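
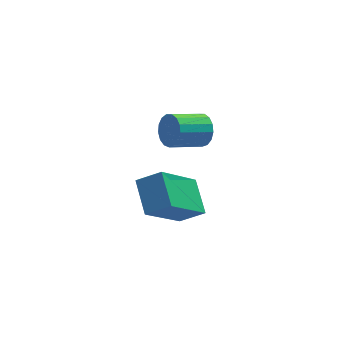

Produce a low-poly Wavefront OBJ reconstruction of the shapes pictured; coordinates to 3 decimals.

v 1.222 -2.854 0.399
v 1.097 -1.864 0.929
v 2.278 -1.973 -0.997
v 2.154 -0.983 -0.467
v 1.906 -2.997 0.827
v 1.782 -2.007 1.357
v 2.963 -2.116 -0.569
v 2.838 -1.126 -0.039
v 3.356 1.098 0.027
v 3.62 0.877 0.468
v 2.629 0.542 0.895
v 2.364 0.762 0.453
v 3.568 1.129 0.544
v 2.577 0.793 0.971
v 3.467 1.373 0.501
v 2.476 1.038 0.928
v 3.34 1.555 0.35
v 2.349 1.219 0.777
v 3.217 1.631 0.124
v 2.226 1.296 0.551
v 3.126 1.586 -0.123
v 2.135 1.251 0.303
v 3.087 1.428 -0.337
v 2.096 1.093 0.09
v 3.11 1.195 -0.467
v 2.119 0.86 -0.04
v 3.189 0.94 -0.484
v 2.198 0.605 -0.057
v 3.306 0.72 -0.384
v 2.315 0.385 0.042
v 3.435 0.587 -0.19
v 2.444 0.252 0.237
v 3.545 0.571 0.053
v 2.554 0.236 0.48
v 3.612 0.676 0.291
v 2.621 0.341 0.718
f 2 4 1
f 5 2 1
f 1 4 3
f 3 5 1
f 2 8 4
f 6 2 5
f 6 8 2
f 4 8 3
f 7 5 3
f 3 8 7
f 7 6 5
f 8 6 7
f 10 9 13
f 10 13 11
f 11 13 14
f 11 14 12
f 13 9 15
f 13 15 14
f 14 15 16
f 14 16 12
f 15 9 17
f 15 17 16
f 16 17 18
f 16 18 12
f 17 9 19
f 17 19 18
f 18 19 20
f 18 20 12
f 19 9 21
f 19 21 20
f 20 21 22
f 20 22 12
f 21 9 23
f 21 23 22
f 22 23 24
f 22 24 12
f 23 9 25
f 23 25 24
f 24 25 26
f 24 26 12
f 25 9 27
f 25 27 26
f 26 27 28
f 26 28 12
f 27 9 29
f 27 29 28
f 28 29 30
f 28 30 12
f 29 9 31
f 29 31 30
f 30 31 32
f 30 32 12
f 31 9 33
f 31 33 32
f 32 33 34
f 32 34 12
f 33 9 35
f 33 35 34
f 34 35 36
f 34 36 12
f 35 9 10
f 35 10 36
f 36 10 11
f 36 11 12



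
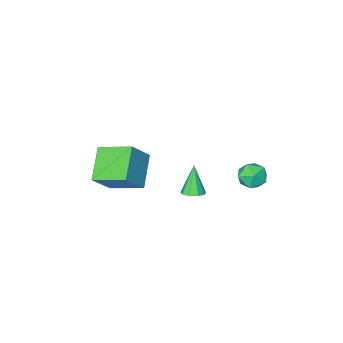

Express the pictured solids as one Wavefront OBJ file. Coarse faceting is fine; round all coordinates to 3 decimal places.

v -2.482 1.348 -2.975
v -1.886 1.118 -2.351
v -2.514 -0.018 -3.449
v -1.918 -0.248 -2.825
v -2.748 -0.019 -2.587
v -2.729 0.825 -2.294
v -1.671 0.275 -3.506
v -1.652 1.119 -3.213
v -1.385 0.454 -2.679
v -2.051 0.273 -2.111
v -2.349 0.827 -3.689
v -3.015 0.646 -3.121
v 2.087 -2.391 -1.365
v 3.249 -2.195 -0.017
v 3.229 -1.135 -2.532
v 4.391 -0.939 -1.184
v 3.129 -3.961 -2.036
v 4.291 -3.765 -0.688
v 4.271 -2.705 -3.203
v 5.433 -2.509 -1.855
v 0.755 -0.412 -3.583
v 1.227 -0.053 -3.317
v 0.325 -1.008 -2.017
v 0.849 0.18 -3.331
v 0.427 0.137 -3.464
v 0.158 -0.163 -3.652
v 0.169 -0.58 -3.808
v 0.453 -0.917 -3.858
v 0.879 -1.018 -3.78
v 1.247 -0.836 -3.61
v 1.384 -0.454 -3.427
f 1 12 6
f 1 6 2
f 1 2 8
f 1 8 11
f 1 11 12
f 2 6 10
f 6 12 5
f 12 11 3
f 11 8 7
f 8 2 9
f 4 10 5
f 4 5 3
f 4 3 7
f 4 7 9
f 4 9 10
f 5 10 6
f 3 5 12
f 7 3 11
f 9 7 8
f 10 9 2
f 14 16 13
f 17 14 13
f 13 16 15
f 15 17 13
f 14 20 16
f 18 14 17
f 18 20 14
f 16 20 15
f 19 17 15
f 15 20 19
f 19 18 17
f 20 18 19
f 22 21 24
f 22 24 23
f 24 21 25
f 24 25 23
f 25 21 26
f 25 26 23
f 26 21 27
f 26 27 23
f 27 21 28
f 27 28 23
f 28 21 29
f 28 29 23
f 29 21 30
f 29 30 23
f 30 21 31
f 30 31 23
f 31 21 22
f 31 22 23



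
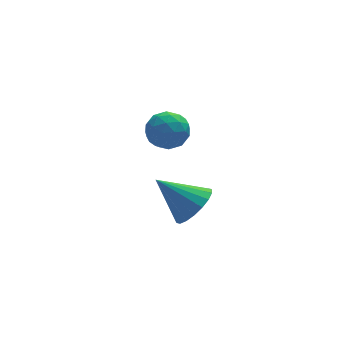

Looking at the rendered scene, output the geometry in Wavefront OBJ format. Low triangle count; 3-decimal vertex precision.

v -2.123 0.501 0.473
v -1.516 0.075 0.384
v -2.784 -0.315 -0.124
v -2.177 -0.741 -0.213
v -2.476 -0.654 0.466
v -2.068 -0.15 0.835
v -2.232 -0.09 -0.575
v -1.824 0.414 -0.206
v -1.584 -0.291 -0.263
v -1.735 -0.639 0.38
v -2.565 0.399 -0.12
v -2.716 0.051 0.523
v -1.761 0.36 0.481
v -2.539 -0.6 -0.221
v -2.714 -0.548 0.178
v -2.358 -0.799 0.126
v -2.086 0.228 0.746
v -1.729 -0.023 0.694
v -2.294 -0.451 0.741
v -2.571 -0.217 -0.434
v -2.214 -0.468 -0.486
v -1.942 0.559 0.134
v -1.586 0.308 0.082
v -2.006 0.211 -0.481
v -1.445 -0.106 0.048
v -1.833 -0.586 -0.303
v -1.866 -0.203 -0.515
v -1.625 0.093 -0.298
v -1.534 -0.311 0.426
v -1.922 -0.79 0.075
v -2.098 -0.739 0.474
v -1.858 -0.442 0.691
v -1.573 -0.526 0.046
v -2.378 0.55 0.185
v -2.766 0.071 -0.166
v -2.442 0.202 -0.431
v -2.202 0.499 -0.214
v -2.467 0.346 0.563
v -2.855 -0.134 0.212
v -2.675 -0.333 0.558
v -2.434 -0.037 0.775
v -2.727 0.286 0.214
v -2.365 -3.695 -0.559
v -1.787 -3.52 -0.065
v -3.355 -3.125 0.399
v -1.811 -3.233 -0.26
v -1.945 -3.039 -0.515
v -2.162 -2.974 -0.778
v -2.42 -3.052 -0.997
v -2.666 -3.257 -1.13
v -2.853 -3.549 -1.15
v -2.943 -3.87 -1.052
v -2.919 -4.156 -0.857
v -2.785 -4.35 -0.603
v -2.568 -4.415 -0.34
v -2.311 -4.337 -0.12
v -2.064 -4.132 0.012
v -1.877 -3.84 0.032
f 1 38 17
f 38 12 41
f 17 41 6
f 38 41 17
f 1 17 13
f 17 6 18
f 13 18 2
f 17 18 13
f 1 13 22
f 13 2 23
f 22 23 8
f 13 23 22
f 1 22 34
f 22 8 37
f 34 37 11
f 22 37 34
f 1 34 38
f 34 11 42
f 38 42 12
f 34 42 38
f 2 18 29
f 18 6 32
f 29 32 10
f 18 32 29
f 6 41 19
f 41 12 40
f 19 40 5
f 41 40 19
f 12 42 39
f 42 11 35
f 39 35 3
f 42 35 39
f 11 37 36
f 37 8 24
f 36 24 7
f 37 24 36
f 8 23 28
f 23 2 25
f 28 25 9
f 23 25 28
f 4 30 16
f 30 10 31
f 16 31 5
f 30 31 16
f 4 16 14
f 16 5 15
f 14 15 3
f 16 15 14
f 4 14 21
f 14 3 20
f 21 20 7
f 14 20 21
f 4 21 26
f 21 7 27
f 26 27 9
f 21 27 26
f 4 26 30
f 26 9 33
f 30 33 10
f 26 33 30
f 5 31 19
f 31 10 32
f 19 32 6
f 31 32 19
f 3 15 39
f 15 5 40
f 39 40 12
f 15 40 39
f 7 20 36
f 20 3 35
f 36 35 11
f 20 35 36
f 9 27 28
f 27 7 24
f 28 24 8
f 27 24 28
f 10 33 29
f 33 9 25
f 29 25 2
f 33 25 29
f 44 43 46
f 44 46 45
f 46 43 47
f 46 47 45
f 47 43 48
f 47 48 45
f 48 43 49
f 48 49 45
f 49 43 50
f 49 50 45
f 50 43 51
f 50 51 45
f 51 43 52
f 51 52 45
f 52 43 53
f 52 53 45
f 53 43 54
f 53 54 45
f 54 43 55
f 54 55 45
f 55 43 56
f 55 56 45
f 56 43 57
f 56 57 45
f 57 43 58
f 57 58 45
f 58 43 44
f 58 44 45



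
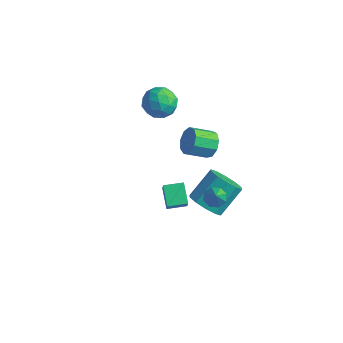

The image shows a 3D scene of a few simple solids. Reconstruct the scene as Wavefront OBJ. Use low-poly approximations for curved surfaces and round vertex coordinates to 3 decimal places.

v 2.902 -4.361 -0.143
v 3.28 -4.713 0.665
v 2.038 -3.725 0.538
v 2.417 -4.078 1.347
v 3.563 -3.522 -0.087
v 3.942 -3.875 0.722
v 2.7 -2.887 0.595
v 3.078 -3.239 1.403
v 2.998 -0.656 -2.107
v 3.35 -0.124 -1.982
v 3.702 -1.424 -0.813
v 2.913 -0.124 -1.744
v 2.526 -0.435 -1.718
v 2.416 -0.876 -1.92
v 2.647 -1.189 -2.231
v 3.084 -1.189 -2.469
v 3.471 -0.877 -2.495
v 3.581 -0.436 -2.293
v 2.007 -0.305 -3.897
v 2.588 -0.927 -3.264
v 2.774 0.584 -1.951
v 2.193 1.205 -2.583
v 2.995 -0.619 -3.676
v 3.181 0.891 -2.363
v 3.024 -0.192 -4.171
v 3.211 1.318 -2.858
v 2.665 0.192 -4.562
v 2.852 1.702 -3.249
v 2.054 0.386 -4.699
v 2.241 1.897 -3.385
v 1.426 0.316 -4.529
v 1.612 1.827 -3.216
v 1.019 0.009 -4.117
v 1.205 1.519 -2.804
v 0.989 -0.418 -3.622
v 1.176 1.092 -2.309
v 1.348 -0.802 -3.231
v 1.535 0.708 -1.918
v 1.959 -0.997 -3.095
v 2.146 0.514 -1.781
v -0.916 0.542 2.991
v -0.444 -0.012 3.721
v -1.956 -0.728 2.699
v -1.484 -1.282 3.429
v -2.05 -0.461 3.69
v -1.407 0.324 3.87
v -0.993 -1.064 2.55
v -0.35 -0.279 2.73
v -0.492 -1.005 3.448
v -1.145 -0.632 4.153
v -1.255 -0.108 2.267
v -1.908 0.265 2.972
v -0.589 0.376 3.382
v -1.811 -1.116 3.038
v -2.144 -0.634 3.192
v -1.867 -0.959 3.621
v -1.154 0.574 3.47
v -0.877 0.248 3.899
v -1.821 -0.016 3.88
v -1.523 -0.988 2.521
v -1.246 -1.314 2.95
v -0.533 0.219 2.799
v -0.256 -0.106 3.228
v -0.579 -0.724 2.54
v -0.34 -0.533 3.65
v -0.951 -1.279 3.479
v -0.662 -1.151 2.962
v -0.285 -0.69 3.068
v -0.724 -0.314 4.065
v -1.335 -1.06 3.893
v -1.667 -0.577 4.046
v -1.289 -0.116 4.152
v -0.752 -0.897 3.904
v -1.065 0.32 2.527
v -1.676 -0.426 2.355
v -1.111 -0.624 2.268
v -0.733 -0.163 2.374
v -1.449 0.539 2.941
v -2.06 -0.207 2.77
v -2.115 -0.05 3.352
v -1.738 0.411 3.458
v -1.648 0.157 2.516
v 2.568 -0.581 2.266
v 3.077 -0.525 2.919
v 2.381 -1.523 3.548
v 1.872 -1.579 2.894
v 2.636 -0.174 2.986
v 1.939 -1.172 3.615
v 2.163 -0.014 2.716
v 1.466 -1.012 3.345
v 1.879 -0.119 2.235
v 1.183 -1.117 2.864
v 1.918 -0.44 1.769
v 1.222 -1.438 2.398
v 2.262 -0.827 1.535
v 1.565 -1.825 2.163
v 2.748 -1.099 1.643
v 2.052 -2.097 2.271
v 3.151 -1.128 2.042
v 2.454 -2.126 2.671
v 3.281 -0.902 2.546
v 2.584 -1.9 3.175
f 2 4 1
f 5 2 1
f 1 4 3
f 3 5 1
f 2 8 4
f 6 2 5
f 6 8 2
f 4 8 3
f 7 5 3
f 3 8 7
f 7 6 5
f 8 6 7
f 10 9 12
f 10 12 11
f 12 9 13
f 12 13 11
f 13 9 14
f 13 14 11
f 14 9 15
f 14 15 11
f 15 9 16
f 15 16 11
f 16 9 17
f 16 17 11
f 17 9 18
f 17 18 11
f 18 9 10
f 18 10 11
f 20 19 23
f 20 23 21
f 21 23 24
f 21 24 22
f 23 19 25
f 23 25 24
f 24 25 26
f 24 26 22
f 25 19 27
f 25 27 26
f 26 27 28
f 26 28 22
f 27 19 29
f 27 29 28
f 28 29 30
f 28 30 22
f 29 19 31
f 29 31 30
f 30 31 32
f 30 32 22
f 31 19 33
f 31 33 32
f 32 33 34
f 32 34 22
f 33 19 35
f 33 35 34
f 34 35 36
f 34 36 22
f 35 19 37
f 35 37 36
f 36 37 38
f 36 38 22
f 37 19 39
f 37 39 38
f 38 39 40
f 38 40 22
f 39 19 20
f 39 20 40
f 40 20 21
f 40 21 22
f 41 78 57
f 78 52 81
f 57 81 46
f 78 81 57
f 41 57 53
f 57 46 58
f 53 58 42
f 57 58 53
f 41 53 62
f 53 42 63
f 62 63 48
f 53 63 62
f 41 62 74
f 62 48 77
f 74 77 51
f 62 77 74
f 41 74 78
f 74 51 82
f 78 82 52
f 74 82 78
f 42 58 69
f 58 46 72
f 69 72 50
f 58 72 69
f 46 81 59
f 81 52 80
f 59 80 45
f 81 80 59
f 52 82 79
f 82 51 75
f 79 75 43
f 82 75 79
f 51 77 76
f 77 48 64
f 76 64 47
f 77 64 76
f 48 63 68
f 63 42 65
f 68 65 49
f 63 65 68
f 44 70 56
f 70 50 71
f 56 71 45
f 70 71 56
f 44 56 54
f 56 45 55
f 54 55 43
f 56 55 54
f 44 54 61
f 54 43 60
f 61 60 47
f 54 60 61
f 44 61 66
f 61 47 67
f 66 67 49
f 61 67 66
f 44 66 70
f 66 49 73
f 70 73 50
f 66 73 70
f 45 71 59
f 71 50 72
f 59 72 46
f 71 72 59
f 43 55 79
f 55 45 80
f 79 80 52
f 55 80 79
f 47 60 76
f 60 43 75
f 76 75 51
f 60 75 76
f 49 67 68
f 67 47 64
f 68 64 48
f 67 64 68
f 50 73 69
f 73 49 65
f 69 65 42
f 73 65 69
f 84 83 87
f 84 87 85
f 85 87 88
f 85 88 86
f 87 83 89
f 87 89 88
f 88 89 90
f 88 90 86
f 89 83 91
f 89 91 90
f 90 91 92
f 90 92 86
f 91 83 93
f 91 93 92
f 92 93 94
f 92 94 86
f 93 83 95
f 93 95 94
f 94 95 96
f 94 96 86
f 95 83 97
f 95 97 96
f 96 97 98
f 96 98 86
f 97 83 99
f 97 99 98
f 98 99 100
f 98 100 86
f 99 83 101
f 99 101 100
f 100 101 102
f 100 102 86
f 101 83 84
f 101 84 102
f 102 84 85
f 102 85 86



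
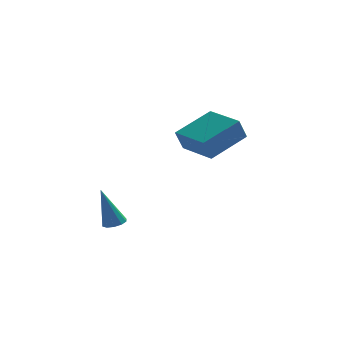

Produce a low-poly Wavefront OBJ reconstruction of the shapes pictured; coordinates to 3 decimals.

v -0.941 -2.025 -1.398
v -0.472 -2.177 -1.267
v -1.459 -2.075 0.398
v -0.478 -1.862 -1.26
v -0.661 -1.609 -1.306
v -0.95 -1.515 -1.387
v -1.237 -1.616 -1.472
v -1.41 -1.873 -1.529
v -1.404 -2.188 -1.536
v -1.221 -2.441 -1.49
v -0.931 -2.535 -1.409
v -0.645 -2.434 -1.324
v 2.913 1.649 0.686
v 2.579 1.349 1.669
v 1.759 3.132 0.746
v 1.425 2.832 1.729
v 4.395 2.768 1.531
v 4.061 2.468 2.514
v 3.241 4.251 1.591
v 2.907 3.951 2.574
f 2 1 4
f 2 4 3
f 4 1 5
f 4 5 3
f 5 1 6
f 5 6 3
f 6 1 7
f 6 7 3
f 7 1 8
f 7 8 3
f 8 1 9
f 8 9 3
f 9 1 10
f 9 10 3
f 10 1 11
f 10 11 3
f 11 1 12
f 11 12 3
f 12 1 2
f 12 2 3
f 14 16 13
f 17 14 13
f 13 16 15
f 15 17 13
f 14 20 16
f 18 14 17
f 18 20 14
f 16 20 15
f 19 17 15
f 15 20 19
f 19 18 17
f 20 18 19



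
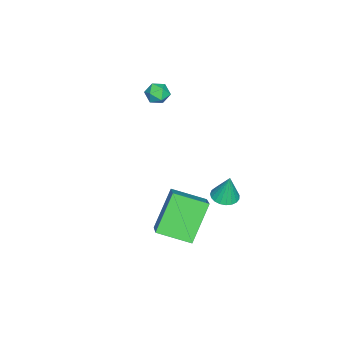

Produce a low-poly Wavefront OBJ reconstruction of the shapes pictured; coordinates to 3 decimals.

v -3.389 -0.484 3.113
v -3.126 -0.765 3.625
v -3.394 -1.395 2.615
v -3.131 -1.676 3.127
v -3.735 -1.462 3.154
v -3.732 -0.899 3.462
v -2.788 -1.261 2.778
v -2.785 -0.698 3.086
v -2.755 -1.246 3.419
v -3.339 -1.37 3.651
v -3.181 -0.79 2.589
v -3.765 -0.914 2.821
v -0.726 3.104 -0.832
v -0.291 3.586 -0.949
v -0.634 3.356 0.552
v -0.529 3.721 -0.958
v -0.802 3.749 -0.945
v -1.062 3.666 -0.913
v -1.263 3.485 -0.866
v -1.371 3.239 -0.814
v -1.368 2.969 -0.765
v -1.254 2.722 -0.727
v -1.048 2.541 -0.708
v -0.787 2.458 -0.71
v -0.515 2.486 -0.733
v -0.279 2.621 -0.773
v -0.121 2.839 -0.824
v -0.067 3.103 -0.876
v -0.127 3.367 -0.92
v 1.201 1.292 0.669
v 2.276 1.802 1.424
v 0.85 2.823 0.133
v 1.925 3.334 0.889
v 2.515 1.006 -1.009
v 3.59 1.517 -0.253
v 2.164 2.538 -1.544
v 3.239 3.048 -0.789
f 1 12 6
f 1 6 2
f 1 2 8
f 1 8 11
f 1 11 12
f 2 6 10
f 6 12 5
f 12 11 3
f 11 8 7
f 8 2 9
f 4 10 5
f 4 5 3
f 4 3 7
f 4 7 9
f 4 9 10
f 5 10 6
f 3 5 12
f 7 3 11
f 9 7 8
f 10 9 2
f 14 13 16
f 14 16 15
f 16 13 17
f 16 17 15
f 17 13 18
f 17 18 15
f 18 13 19
f 18 19 15
f 19 13 20
f 19 20 15
f 20 13 21
f 20 21 15
f 21 13 22
f 21 22 15
f 22 13 23
f 22 23 15
f 23 13 24
f 23 24 15
f 24 13 25
f 24 25 15
f 25 13 26
f 25 26 15
f 26 13 27
f 26 27 15
f 27 13 28
f 27 28 15
f 28 13 29
f 28 29 15
f 29 13 14
f 29 14 15
f 31 33 30
f 34 31 30
f 30 33 32
f 32 34 30
f 31 37 33
f 35 31 34
f 35 37 31
f 33 37 32
f 36 34 32
f 32 37 36
f 36 35 34
f 37 35 36



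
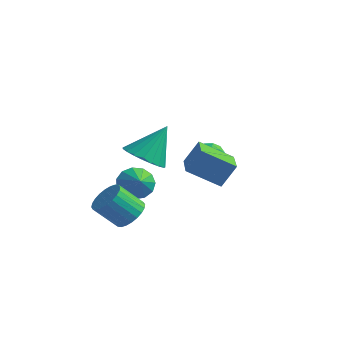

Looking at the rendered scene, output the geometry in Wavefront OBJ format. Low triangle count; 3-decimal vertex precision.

v -0.847 -1.434 1.629
v -0.313 -2.269 2.032
v -0.373 -0.346 3.251
v 0.004 -2.06 1.8
v 0.174 -1.743 1.538
v 0.167 -1.372 1.292
v -0.015 -1.013 1.104
v -0.341 -0.726 1.006
v -0.754 -0.561 1.017
v -1.183 -0.547 1.133
v -1.554 -0.687 1.335
v -1.803 -0.956 1.587
v -1.887 -1.307 1.847
v -1.79 -1.68 2.069
v -1.531 -2.011 2.215
v -1.153 -2.242 2.26
v -0.722 -2.333 2.195
v -1.253 -1.872 -1.846
v -0.595 -1.753 -1.289
v -1.429 -2.429 -0.158
v -2.087 -2.548 -0.714
v -0.77 -1.465 -1.247
v -1.605 -2.142 -0.115
v -1.019 -1.24 -1.295
v -1.853 -1.916 -0.164
v -1.304 -1.11 -1.428
v -2.138 -1.787 -0.297
v -1.581 -1.097 -1.624
v -2.415 -1.774 -0.493
v -1.808 -1.201 -1.854
v -2.642 -1.878 -0.722
v -1.95 -1.408 -2.082
v -2.784 -2.085 -0.951
v -1.986 -1.685 -2.275
v -2.82 -2.362 -1.144
v -1.911 -1.991 -2.402
v -2.745 -2.667 -1.271
v -1.735 -2.278 -2.445
v -2.57 -2.955 -1.313
v -1.487 -2.504 -2.396
v -2.321 -3.18 -1.265
v -1.202 -2.633 -2.263
v -2.036 -3.31 -1.132
v -0.925 -2.646 -2.067
v -1.759 -3.323 -0.936
v -0.698 -2.542 -1.838
v -1.532 -3.219 -0.706
v -0.556 -2.335 -1.609
v -1.39 -3.012 -0.478
v -0.52 -2.058 -1.416
v -1.354 -2.735 -0.285
v -2.648 0.399 -1.363
v -2.094 0.313 -2.08
v -1.912 -0.239 -0.717
v -1.945 0.736 -1.832
v -2.019 1.052 -1.436
v -2.293 1.161 -1.016
v -2.679 1.029 -0.707
v -3.056 0.696 -0.606
v -3.304 0.269 -0.745
v -3.343 -0.116 -1.081
v -3.162 -0.338 -1.507
v -2.818 -0.326 -1.887
v -2.42 -0.083 -2.1
v 0.802 -0.648 0.972
v 1.211 -0.069 2.074
v -0.273 0.755 0.634
v 0.135 1.334 1.736
v 2.125 0.146 0.064
v 2.533 0.725 1.166
v 1.049 1.549 -0.274
v 1.458 2.128 0.828
v -0.719 3.72 0.374
v -0.036 3.655 0.031
v -1.224 2.985 -0.491
v -0.541 2.92 -0.834
v -0.658 2.595 -0.149
v -0.346 3.049 0.386
v -0.914 3.591 -0.846
v -0.602 4.045 -0.311
v -0.156 3.575 -0.723
v 0.002 2.96 -0.293
v -1.262 3.68 -0.167
v -1.104 3.065 0.263
v -0.333 3.752 0.279
v -0.927 2.888 -0.739
v -0.996 2.697 -0.336
v -0.594 2.659 -0.538
v -0.516 3.396 0.487
v -0.114 3.357 0.285
v -0.48 2.734 0.179
v -1.146 3.283 -0.745
v -0.744 3.244 -0.947
v -0.666 3.981 0.078
v -0.264 3.943 -0.124
v -0.78 3.906 -0.639
v -0.002 3.667 -0.367
v -0.299 3.235 -0.875
v -0.518 3.629 -0.882
v -0.335 3.896 -0.567
v 0.09 3.305 -0.114
v -0.206 2.873 -0.622
v -0.275 2.682 -0.219
v -0.092 2.949 0.095
v 0.02 3.258 -0.557
v -1.054 3.767 0.162
v -1.35 3.335 -0.346
v -1.168 3.691 -0.555
v -0.985 3.958 -0.241
v -0.961 3.405 0.415
v -1.258 2.973 -0.093
v -0.925 2.744 0.107
v -0.742 3.011 0.422
v -1.28 3.382 0.097
f 2 1 4
f 2 4 3
f 4 1 5
f 4 5 3
f 5 1 6
f 5 6 3
f 6 1 7
f 6 7 3
f 7 1 8
f 7 8 3
f 8 1 9
f 8 9 3
f 9 1 10
f 9 10 3
f 10 1 11
f 10 11 3
f 11 1 12
f 11 12 3
f 12 1 13
f 12 13 3
f 13 1 14
f 13 14 3
f 14 1 15
f 14 15 3
f 15 1 16
f 15 16 3
f 16 1 17
f 16 17 3
f 17 1 2
f 17 2 3
f 19 18 22
f 19 22 20
f 20 22 23
f 20 23 21
f 22 18 24
f 22 24 23
f 23 24 25
f 23 25 21
f 24 18 26
f 24 26 25
f 25 26 27
f 25 27 21
f 26 18 28
f 26 28 27
f 27 28 29
f 27 29 21
f 28 18 30
f 28 30 29
f 29 30 31
f 29 31 21
f 30 18 32
f 30 32 31
f 31 32 33
f 31 33 21
f 32 18 34
f 32 34 33
f 33 34 35
f 33 35 21
f 34 18 36
f 34 36 35
f 35 36 37
f 35 37 21
f 36 18 38
f 36 38 37
f 37 38 39
f 37 39 21
f 38 18 40
f 38 40 39
f 39 40 41
f 39 41 21
f 40 18 42
f 40 42 41
f 41 42 43
f 41 43 21
f 42 18 44
f 42 44 43
f 43 44 45
f 43 45 21
f 44 18 46
f 44 46 45
f 45 46 47
f 45 47 21
f 46 18 48
f 46 48 47
f 47 48 49
f 47 49 21
f 48 18 50
f 48 50 49
f 49 50 51
f 49 51 21
f 50 18 19
f 50 19 51
f 51 19 20
f 51 20 21
f 53 52 55
f 53 55 54
f 55 52 56
f 55 56 54
f 56 52 57
f 56 57 54
f 57 52 58
f 57 58 54
f 58 52 59
f 58 59 54
f 59 52 60
f 59 60 54
f 60 52 61
f 60 61 54
f 61 52 62
f 61 62 54
f 62 52 63
f 62 63 54
f 63 52 64
f 63 64 54
f 64 52 53
f 64 53 54
f 66 68 65
f 69 66 65
f 65 68 67
f 67 69 65
f 66 72 68
f 70 66 69
f 70 72 66
f 68 72 67
f 71 69 67
f 67 72 71
f 71 70 69
f 72 70 71
f 73 110 89
f 110 84 113
f 89 113 78
f 110 113 89
f 73 89 85
f 89 78 90
f 85 90 74
f 89 90 85
f 73 85 94
f 85 74 95
f 94 95 80
f 85 95 94
f 73 94 106
f 94 80 109
f 106 109 83
f 94 109 106
f 73 106 110
f 106 83 114
f 110 114 84
f 106 114 110
f 74 90 101
f 90 78 104
f 101 104 82
f 90 104 101
f 78 113 91
f 113 84 112
f 91 112 77
f 113 112 91
f 84 114 111
f 114 83 107
f 111 107 75
f 114 107 111
f 83 109 108
f 109 80 96
f 108 96 79
f 109 96 108
f 80 95 100
f 95 74 97
f 100 97 81
f 95 97 100
f 76 102 88
f 102 82 103
f 88 103 77
f 102 103 88
f 76 88 86
f 88 77 87
f 86 87 75
f 88 87 86
f 76 86 93
f 86 75 92
f 93 92 79
f 86 92 93
f 76 93 98
f 93 79 99
f 98 99 81
f 93 99 98
f 76 98 102
f 98 81 105
f 102 105 82
f 98 105 102
f 77 103 91
f 103 82 104
f 91 104 78
f 103 104 91
f 75 87 111
f 87 77 112
f 111 112 84
f 87 112 111
f 79 92 108
f 92 75 107
f 108 107 83
f 92 107 108
f 81 99 100
f 99 79 96
f 100 96 80
f 99 96 100
f 82 105 101
f 105 81 97
f 101 97 74
f 105 97 101



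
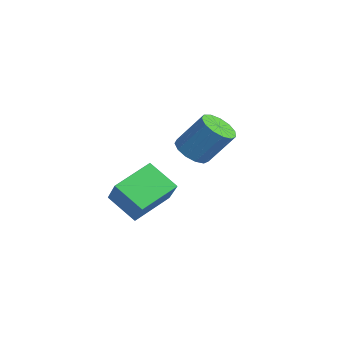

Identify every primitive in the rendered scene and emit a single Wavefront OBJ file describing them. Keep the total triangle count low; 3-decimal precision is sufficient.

v 0.452 -4.507 -1.751
v 1.653 -4.647 -0.472
v -0.09 -2.823 -1.057
v 1.111 -2.964 0.222
v 1.529 -3.776 -2.682
v 2.73 -3.917 -1.403
v 0.987 -2.093 -1.988
v 2.188 -2.233 -0.709
v -2.753 0.425 -1.531
v -1.999 0.66 -1.963
v -1.413 1.65 -0.4
v -2.167 1.415 0.031
v -2.34 1.021 -2.064
v -1.754 2.011 -0.502
v -2.812 1.193 -1.996
v -2.227 2.184 -0.434
v -3.265 1.121 -1.781
v -2.68 2.112 -0.218
v -3.556 0.828 -1.486
v -2.971 1.819 0.076
v -3.592 0.407 -1.206
v -3.006 1.398 0.357
v -3.361 -0.008 -1.029
v -2.776 0.982 0.534
v -2.937 -0.286 -1.011
v -2.352 0.704 0.551
v -2.455 -0.338 -1.159
v -1.869 0.652 0.403
v -2.067 -0.148 -1.425
v -1.482 0.842 0.138
v -1.897 0.224 -1.724
v -1.312 1.214 -0.162
f 2 4 1
f 5 2 1
f 1 4 3
f 3 5 1
f 2 8 4
f 6 2 5
f 6 8 2
f 4 8 3
f 7 5 3
f 3 8 7
f 7 6 5
f 8 6 7
f 10 9 13
f 10 13 11
f 11 13 14
f 11 14 12
f 13 9 15
f 13 15 14
f 14 15 16
f 14 16 12
f 15 9 17
f 15 17 16
f 16 17 18
f 16 18 12
f 17 9 19
f 17 19 18
f 18 19 20
f 18 20 12
f 19 9 21
f 19 21 20
f 20 21 22
f 20 22 12
f 21 9 23
f 21 23 22
f 22 23 24
f 22 24 12
f 23 9 25
f 23 25 24
f 24 25 26
f 24 26 12
f 25 9 27
f 25 27 26
f 26 27 28
f 26 28 12
f 27 9 29
f 27 29 28
f 28 29 30
f 28 30 12
f 29 9 31
f 29 31 30
f 30 31 32
f 30 32 12
f 31 9 10
f 31 10 32
f 32 10 11
f 32 11 12



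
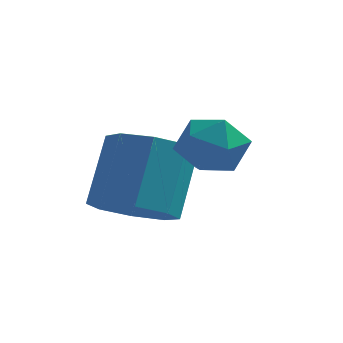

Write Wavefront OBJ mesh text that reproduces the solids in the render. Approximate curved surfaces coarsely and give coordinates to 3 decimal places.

v 0.665 2.267 2.544
v 0.883 2.569 3.129
v 1.717 2.271 2.151
v 1.935 2.573 2.736
v 1.712 1.916 2.747
v 1.062 1.913 2.989
v 1.538 2.927 2.291
v 0.888 2.924 2.533
v 1.422 2.977 2.973
v 1.53 2.352 3.255
v 1.07 2.488 2.025
v 1.178 1.863 2.307
v -0.151 2.601 0.881
v 0.581 2.268 1.04
v 0.663 3.086 2.378
v -0.069 3.419 2.219
v 0.626 2.801 0.711
v 0.708 3.619 2.049
v 0.216 3.216 0.482
v 0.298 4.035 1.82
v -0.41 3.272 0.487
v -0.327 4.09 1.824
v -0.883 2.934 0.722
v -0.801 3.752 2.06
v -0.928 2.401 1.051
v -0.846 3.219 2.389
v -0.518 1.985 1.28
v -0.436 2.804 2.618
v 0.107 1.93 1.276
v 0.19 2.748 2.613
f 1 12 6
f 1 6 2
f 1 2 8
f 1 8 11
f 1 11 12
f 2 6 10
f 6 12 5
f 12 11 3
f 11 8 7
f 8 2 9
f 4 10 5
f 4 5 3
f 4 3 7
f 4 7 9
f 4 9 10
f 5 10 6
f 3 5 12
f 7 3 11
f 9 7 8
f 10 9 2
f 14 13 17
f 14 17 15
f 15 17 18
f 15 18 16
f 17 13 19
f 17 19 18
f 18 19 20
f 18 20 16
f 19 13 21
f 19 21 20
f 20 21 22
f 20 22 16
f 21 13 23
f 21 23 22
f 22 23 24
f 22 24 16
f 23 13 25
f 23 25 24
f 24 25 26
f 24 26 16
f 25 13 27
f 25 27 26
f 26 27 28
f 26 28 16
f 27 13 29
f 27 29 28
f 28 29 30
f 28 30 16
f 29 13 14
f 29 14 30
f 30 14 15
f 30 15 16



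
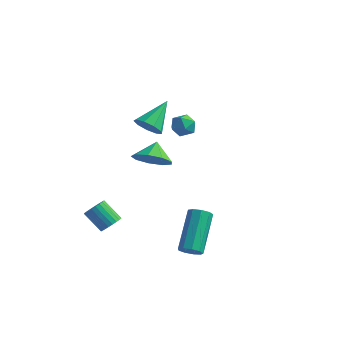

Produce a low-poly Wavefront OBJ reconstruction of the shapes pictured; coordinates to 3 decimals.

v -1.425 -0.231 2.848
v -0.826 -0.053 2.47
v -1.215 1.151 3.832
v -1.228 0.157 2.261
v -1.722 0.185 2.327
v -2.077 0.019 2.636
v -2.128 -0.264 3.044
v -1.849 -0.532 3.36
v -1.372 -0.659 3.437
v -0.92 -0.586 3.238
v -0.705 -0.347 2.856
v -1.795 3.518 0.975
v -1.116 3.574 1.021
v -1.724 2.446 1.239
v -1.045 2.502 1.285
v -1.445 2.807 1.747
v -1.489 3.47 1.584
v -1.351 2.55 0.676
v -1.395 3.213 0.513
v -0.841 2.976 0.836
v -0.899 3.135 1.498
v -1.941 2.885 0.762
v -1.999 3.044 1.424
v 2.479 -3.455 -1.956
v 2.973 -3.542 -1.708
v 2.576 -1.932 -0.355
v 2.081 -1.845 -0.604
v 3.013 -3.291 -1.994
v 2.615 -1.681 -0.642
v 2.803 -3.117 -2.263
v 2.405 -1.507 -0.911
v 2.441 -3.101 -2.389
v 2.044 -1.491 -1.036
v 2.097 -3.251 -2.311
v 1.7 -1.641 -0.959
v 1.931 -3.496 -2.068
v 1.534 -1.886 -0.716
v 2.022 -3.722 -1.772
v 1.625 -2.112 -0.42
v 2.326 -3.823 -1.563
v 1.929 -2.213 -0.21
v 2.702 -3.752 -1.537
v 2.304 -2.142 -0.185
v -0.654 -1.236 1.529
v 0.049 -1.559 2.064
v -0.826 -0.484 2.211
v 0.273 -1.127 1.644
v 0.064 -0.747 1.17
v -0.481 -0.595 0.864
v -1.107 -0.743 0.87
v -1.521 -1.122 1.184
v -1.528 -1.555 1.66
v -1.127 -1.838 2.074
v -0.504 -1.84 2.234
v -1.856 -2.764 -2.217
v -1.476 -2.691 -1.798
v -2.383 -2.624 -0.985
v -2.764 -2.696 -1.403
v -1.515 -2.48 -1.859
v -2.422 -2.413 -1.046
v -1.606 -2.313 -1.974
v -2.513 -2.246 -1.161
v -1.734 -2.214 -2.126
v -2.642 -2.147 -1.313
v -1.882 -2.199 -2.292
v -2.789 -2.132 -1.479
v -2.025 -2.27 -2.446
v -2.933 -2.203 -1.633
v -2.143 -2.416 -2.565
v -3.05 -2.349 -1.752
v -2.218 -2.615 -2.632
v -3.125 -2.548 -1.819
v -2.237 -2.836 -2.635
v -3.144 -2.769 -1.822
v -2.198 -3.047 -2.574
v -3.105 -2.98 -1.761
v -2.107 -3.214 -2.459
v -3.014 -3.147 -1.646
v -1.978 -3.313 -2.307
v -2.886 -3.246 -1.494
v -1.831 -3.328 -2.141
v -2.738 -3.261 -1.328
v -1.687 -3.257 -1.987
v -2.595 -3.19 -1.174
v -1.57 -3.111 -1.868
v -2.477 -3.044 -1.055
v -1.495 -2.912 -1.801
v -2.402 -2.845 -0.988
f 2 1 4
f 2 4 3
f 4 1 5
f 4 5 3
f 5 1 6
f 5 6 3
f 6 1 7
f 6 7 3
f 7 1 8
f 7 8 3
f 8 1 9
f 8 9 3
f 9 1 10
f 9 10 3
f 10 1 11
f 10 11 3
f 11 1 2
f 11 2 3
f 12 23 17
f 12 17 13
f 12 13 19
f 12 19 22
f 12 22 23
f 13 17 21
f 17 23 16
f 23 22 14
f 22 19 18
f 19 13 20
f 15 21 16
f 15 16 14
f 15 14 18
f 15 18 20
f 15 20 21
f 16 21 17
f 14 16 23
f 18 14 22
f 20 18 19
f 21 20 13
f 25 24 28
f 25 28 26
f 26 28 29
f 26 29 27
f 28 24 30
f 28 30 29
f 29 30 31
f 29 31 27
f 30 24 32
f 30 32 31
f 31 32 33
f 31 33 27
f 32 24 34
f 32 34 33
f 33 34 35
f 33 35 27
f 34 24 36
f 34 36 35
f 35 36 37
f 35 37 27
f 36 24 38
f 36 38 37
f 37 38 39
f 37 39 27
f 38 24 40
f 38 40 39
f 39 40 41
f 39 41 27
f 40 24 42
f 40 42 41
f 41 42 43
f 41 43 27
f 42 24 25
f 42 25 43
f 43 25 26
f 43 26 27
f 45 44 47
f 45 47 46
f 47 44 48
f 47 48 46
f 48 44 49
f 48 49 46
f 49 44 50
f 49 50 46
f 50 44 51
f 50 51 46
f 51 44 52
f 51 52 46
f 52 44 53
f 52 53 46
f 53 44 54
f 53 54 46
f 54 44 45
f 54 45 46
f 56 55 59
f 56 59 57
f 57 59 60
f 57 60 58
f 59 55 61
f 59 61 60
f 60 61 62
f 60 62 58
f 61 55 63
f 61 63 62
f 62 63 64
f 62 64 58
f 63 55 65
f 63 65 64
f 64 65 66
f 64 66 58
f 65 55 67
f 65 67 66
f 66 67 68
f 66 68 58
f 67 55 69
f 67 69 68
f 68 69 70
f 68 70 58
f 69 55 71
f 69 71 70
f 70 71 72
f 70 72 58
f 71 55 73
f 71 73 72
f 72 73 74
f 72 74 58
f 73 55 75
f 73 75 74
f 74 75 76
f 74 76 58
f 75 55 77
f 75 77 76
f 76 77 78
f 76 78 58
f 77 55 79
f 77 79 78
f 78 79 80
f 78 80 58
f 79 55 81
f 79 81 80
f 80 81 82
f 80 82 58
f 81 55 83
f 81 83 82
f 82 83 84
f 82 84 58
f 83 55 85
f 83 85 84
f 84 85 86
f 84 86 58
f 85 55 87
f 85 87 86
f 86 87 88
f 86 88 58
f 87 55 56
f 87 56 88
f 88 56 57
f 88 57 58



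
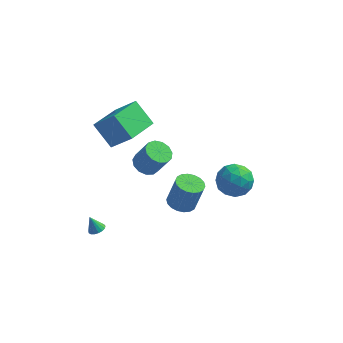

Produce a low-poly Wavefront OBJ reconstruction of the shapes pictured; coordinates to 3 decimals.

v -4.373 0.521 3.147
v -3.12 0.26 4.427
v -3.665 2.487 2.853
v -2.412 2.226 4.133
v -3.248 -0.066 1.927
v -1.995 -0.327 3.207
v -2.54 1.9 1.633
v -1.287 1.639 2.913
v -3.632 -2.019 -3.684
v -3.244 -2.285 -3.488
v -4.048 -1.941 -2.756
v -3.169 -2.054 -3.473
v -3.2 -1.814 -3.507
v -3.33 -1.621 -3.582
v -3.529 -1.519 -3.68
v -3.752 -1.532 -3.778
v -3.947 -1.656 -3.856
v -4.07 -1.864 -3.894
v -4.093 -2.106 -3.883
v -4.01 -2.329 -3.828
v -3.841 -2.481 -3.739
v -3.623 -2.527 -3.638
v -3.408 -2.456 -3.547
v -2.073 2.949 -2.131
v -1.398 3.343 -2.465
v -0.592 3.185 -1.023
v -1.267 2.791 -0.689
v -1.673 3.685 -2.274
v -0.867 3.527 -0.832
v -2.075 3.794 -2.038
v -1.269 3.636 -0.595
v -2.476 3.634 -1.831
v -1.67 3.476 -0.388
v -2.75 3.257 -1.719
v -1.944 3.099 -0.277
v -2.808 2.782 -1.739
v -2.002 2.624 -0.296
v -2.633 2.36 -1.883
v -1.827 2.202 -0.44
v -2.281 2.125 -2.106
v -1.475 1.967 -0.663
v -1.862 2.152 -2.337
v -1.056 1.994 -0.894
v -1.51 2.431 -2.502
v -0.704 2.273 -1.06
v -1.337 2.875 -2.55
v -0.531 2.717 -1.108
v 0.844 -0.86 -1.371
v 1.456 -1.421 -1.5
v 1.929 -1.3 0.222
v 1.316 -0.74 0.351
v 1.626 -1.095 -1.569
v 2.098 -0.974 0.153
v 1.64 -0.722 -1.599
v 2.113 -0.602 0.123
v 1.497 -0.377 -1.584
v 1.97 -0.257 0.138
v 1.224 -0.128 -1.527
v 1.697 -0.007 0.195
v 0.877 -0.024 -1.439
v 1.349 0.097 0.284
v 0.522 -0.085 -1.337
v 0.995 0.036 0.385
v 0.231 -0.3 -1.242
v 0.704 -0.179 0.48
v 0.062 -0.626 -1.173
v 0.534 -0.505 0.549
v 0.047 -0.998 -1.143
v 0.52 -0.878 0.579
v 0.19 -1.343 -1.158
v 0.663 -1.223 0.564
v 0.463 -1.593 -1.215
v 0.936 -1.472 0.507
v 0.811 -1.697 -1.304
v 1.283 -1.576 0.419
v 1.165 -1.636 -1.405
v 1.638 -1.515 0.317
v 3.734 0.215 1.138
v 4.164 -0.27 2.031
v 3.356 -1.39 0.449
v 3.786 -1.875 1.342
v 2.843 -1.307 1.423
v 3.076 -0.315 1.849
v 4.444 -1.345 0.631
v 4.677 -0.353 1.057
v 4.603 -1.234 1.718
v 3.613 -1.211 2.207
v 3.907 -0.449 0.273
v 2.917 -0.426 0.762
v 3.982 0.113 1.645
v 3.538 -1.773 0.835
v 2.983 -1.439 0.883
v 3.236 -1.724 1.408
v 3.343 0.086 1.538
v 3.596 -0.199 2.063
v 2.819 -0.808 1.705
v 3.924 -1.461 0.417
v 4.177 -1.746 0.942
v 4.284 0.064 1.072
v 4.537 -0.221 1.597
v 4.701 -0.852 0.775
v 4.493 -0.739 1.986
v 4.271 -1.682 1.581
v 4.657 -1.37 1.163
v 4.795 -0.787 1.414
v 3.912 -0.725 2.274
v 3.689 -1.668 1.869
v 3.135 -1.334 1.916
v 3.272 -0.751 2.166
v 4.169 -1.291 2.09
v 3.831 0.008 0.611
v 3.608 -0.935 0.206
v 4.248 -0.909 0.314
v 4.385 -0.326 0.564
v 3.249 0.022 0.899
v 3.027 -0.921 0.494
v 2.725 -0.873 1.066
v 2.863 -0.29 1.317
v 3.351 -0.369 0.39
f 2 4 1
f 5 2 1
f 1 4 3
f 3 5 1
f 2 8 4
f 6 2 5
f 6 8 2
f 4 8 3
f 7 5 3
f 3 8 7
f 7 6 5
f 8 6 7
f 10 9 12
f 10 12 11
f 12 9 13
f 12 13 11
f 13 9 14
f 13 14 11
f 14 9 15
f 14 15 11
f 15 9 16
f 15 16 11
f 16 9 17
f 16 17 11
f 17 9 18
f 17 18 11
f 18 9 19
f 18 19 11
f 19 9 20
f 19 20 11
f 20 9 21
f 20 21 11
f 21 9 22
f 21 22 11
f 22 9 23
f 22 23 11
f 23 9 10
f 23 10 11
f 25 24 28
f 25 28 26
f 26 28 29
f 26 29 27
f 28 24 30
f 28 30 29
f 29 30 31
f 29 31 27
f 30 24 32
f 30 32 31
f 31 32 33
f 31 33 27
f 32 24 34
f 32 34 33
f 33 34 35
f 33 35 27
f 34 24 36
f 34 36 35
f 35 36 37
f 35 37 27
f 36 24 38
f 36 38 37
f 37 38 39
f 37 39 27
f 38 24 40
f 38 40 39
f 39 40 41
f 39 41 27
f 40 24 42
f 40 42 41
f 41 42 43
f 41 43 27
f 42 24 44
f 42 44 43
f 43 44 45
f 43 45 27
f 44 24 46
f 44 46 45
f 45 46 47
f 45 47 27
f 46 24 25
f 46 25 47
f 47 25 26
f 47 26 27
f 49 48 52
f 49 52 50
f 50 52 53
f 50 53 51
f 52 48 54
f 52 54 53
f 53 54 55
f 53 55 51
f 54 48 56
f 54 56 55
f 55 56 57
f 55 57 51
f 56 48 58
f 56 58 57
f 57 58 59
f 57 59 51
f 58 48 60
f 58 60 59
f 59 60 61
f 59 61 51
f 60 48 62
f 60 62 61
f 61 62 63
f 61 63 51
f 62 48 64
f 62 64 63
f 63 64 65
f 63 65 51
f 64 48 66
f 64 66 65
f 65 66 67
f 65 67 51
f 66 48 68
f 66 68 67
f 67 68 69
f 67 69 51
f 68 48 70
f 68 70 69
f 69 70 71
f 69 71 51
f 70 48 72
f 70 72 71
f 71 72 73
f 71 73 51
f 72 48 74
f 72 74 73
f 73 74 75
f 73 75 51
f 74 48 76
f 74 76 75
f 75 76 77
f 75 77 51
f 76 48 49
f 76 49 77
f 77 49 50
f 77 50 51
f 78 115 94
f 115 89 118
f 94 118 83
f 115 118 94
f 78 94 90
f 94 83 95
f 90 95 79
f 94 95 90
f 78 90 99
f 90 79 100
f 99 100 85
f 90 100 99
f 78 99 111
f 99 85 114
f 111 114 88
f 99 114 111
f 78 111 115
f 111 88 119
f 115 119 89
f 111 119 115
f 79 95 106
f 95 83 109
f 106 109 87
f 95 109 106
f 83 118 96
f 118 89 117
f 96 117 82
f 118 117 96
f 89 119 116
f 119 88 112
f 116 112 80
f 119 112 116
f 88 114 113
f 114 85 101
f 113 101 84
f 114 101 113
f 85 100 105
f 100 79 102
f 105 102 86
f 100 102 105
f 81 107 93
f 107 87 108
f 93 108 82
f 107 108 93
f 81 93 91
f 93 82 92
f 91 92 80
f 93 92 91
f 81 91 98
f 91 80 97
f 98 97 84
f 91 97 98
f 81 98 103
f 98 84 104
f 103 104 86
f 98 104 103
f 81 103 107
f 103 86 110
f 107 110 87
f 103 110 107
f 82 108 96
f 108 87 109
f 96 109 83
f 108 109 96
f 80 92 116
f 92 82 117
f 116 117 89
f 92 117 116
f 84 97 113
f 97 80 112
f 113 112 88
f 97 112 113
f 86 104 105
f 104 84 101
f 105 101 85
f 104 101 105
f 87 110 106
f 110 86 102
f 106 102 79
f 110 102 106



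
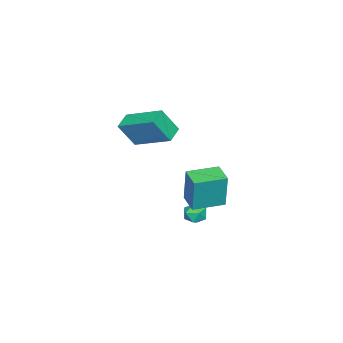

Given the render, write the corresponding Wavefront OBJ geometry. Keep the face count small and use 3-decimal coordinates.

v -0.198 1.879 -2.499
v 0.117 2.038 -3.022
v 0.063 0.902 -2.638
v 0.378 1.061 -3.161
v 0.593 1.241 -2.596
v 0.432 1.845 -2.51
v -0.252 1.095 -3.15
v -0.413 1.699 -3.064
v 0.084 1.553 -3.424
v 0.606 1.643 -3.082
v -0.426 1.297 -2.578
v 0.096 1.387 -2.236
v 0.444 1.072 -1.678
v 0.588 1.243 0.179
v -0.731 2.143 -1.686
v -0.587 2.314 0.171
v 1.187 1.886 -1.811
v 1.331 2.057 0.046
v 0.012 2.957 -1.819
v 0.156 3.128 0.038
v 1.295 -0.957 1.685
v 0.413 -1.012 1.972
v 1.462 0.945 2.56
v 0.58 0.89 2.848
v 1.74 -1.57 2.932
v 0.858 -1.625 3.22
v 1.907 0.332 3.808
v 1.025 0.277 4.095
f 1 12 6
f 1 6 2
f 1 2 8
f 1 8 11
f 1 11 12
f 2 6 10
f 6 12 5
f 12 11 3
f 11 8 7
f 8 2 9
f 4 10 5
f 4 5 3
f 4 3 7
f 4 7 9
f 4 9 10
f 5 10 6
f 3 5 12
f 7 3 11
f 9 7 8
f 10 9 2
f 14 16 13
f 17 14 13
f 13 16 15
f 15 17 13
f 14 20 16
f 18 14 17
f 18 20 14
f 16 20 15
f 19 17 15
f 15 20 19
f 19 18 17
f 20 18 19
f 22 24 21
f 25 22 21
f 21 24 23
f 23 25 21
f 22 28 24
f 26 22 25
f 26 28 22
f 24 28 23
f 27 25 23
f 23 28 27
f 27 26 25
f 28 26 27



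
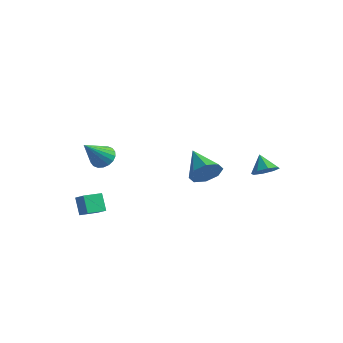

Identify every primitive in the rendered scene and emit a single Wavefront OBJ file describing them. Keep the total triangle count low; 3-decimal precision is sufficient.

v 4.326 -3.604 1.754
v 4.917 -3.32 2.509
v 2.834 -2.556 2.526
v 4.948 -2.838 1.916
v 4.615 -2.805 1.227
v 4.113 -3.24 0.847
v 3.736 -3.889 0.999
v 3.704 -4.37 1.593
v 4.037 -4.403 2.281
v 4.539 -3.968 2.661
v -3.201 -2.47 0.003
v -2.422 -2.348 0.263
v -3.519 -3.87 1.617
v -2.611 -2.091 0.449
v -2.918 -1.909 0.546
v -3.28 -1.838 0.536
v -3.627 -1.892 0.421
v -3.889 -2.061 0.222
v -4.015 -2.31 -0.019
v -3.98 -2.591 -0.256
v -3.79 -2.848 -0.442
v -3.484 -3.03 -0.539
v -3.121 -3.101 -0.529
v -2.775 -3.047 -0.414
v -2.512 -2.879 -0.216
v -2.386 -2.629 0.026
v -4.052 -3.713 -4.518
v -4.657 -3.23 -3.511
v -3.533 -2.609 -4.735
v -4.138 -2.126 -3.728
v -3.302 -3.954 -3.952
v -3.907 -3.471 -2.945
v -2.783 -2.85 -4.169
v -3.388 -2.367 -3.162
v 3.976 3.679 -2.05
v 4.685 3.803 -1.56
v 3.264 4.201 -1.15
v 4.558 4.319 -1.961
v 4.09 4.461 -2.413
v 3.556 4.144 -2.653
v 3.267 3.555 -2.539
v 3.394 3.038 -2.138
v 3.861 2.897 -1.686
v 4.396 3.213 -1.447
f 2 1 4
f 2 4 3
f 4 1 5
f 4 5 3
f 5 1 6
f 5 6 3
f 6 1 7
f 6 7 3
f 7 1 8
f 7 8 3
f 8 1 9
f 8 9 3
f 9 1 10
f 9 10 3
f 10 1 2
f 10 2 3
f 12 11 14
f 12 14 13
f 14 11 15
f 14 15 13
f 15 11 16
f 15 16 13
f 16 11 17
f 16 17 13
f 17 11 18
f 17 18 13
f 18 11 19
f 18 19 13
f 19 11 20
f 19 20 13
f 20 11 21
f 20 21 13
f 21 11 22
f 21 22 13
f 22 11 23
f 22 23 13
f 23 11 24
f 23 24 13
f 24 11 25
f 24 25 13
f 25 11 26
f 25 26 13
f 26 11 12
f 26 12 13
f 28 30 27
f 31 28 27
f 27 30 29
f 29 31 27
f 28 34 30
f 32 28 31
f 32 34 28
f 30 34 29
f 33 31 29
f 29 34 33
f 33 32 31
f 34 32 33
f 36 35 38
f 36 38 37
f 38 35 39
f 38 39 37
f 39 35 40
f 39 40 37
f 40 35 41
f 40 41 37
f 41 35 42
f 41 42 37
f 42 35 43
f 42 43 37
f 43 35 44
f 43 44 37
f 44 35 36
f 44 36 37



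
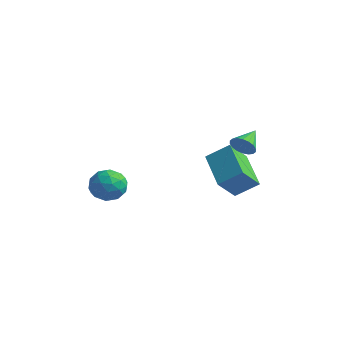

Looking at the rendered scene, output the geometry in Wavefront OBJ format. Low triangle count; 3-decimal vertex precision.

v -2.963 -2.994 -1.334
v -2.577 -3.243 -0.579
v -3.583 -4.277 -1.441
v -3.197 -4.526 -0.686
v -3.835 -3.915 -0.676
v -3.452 -3.122 -0.609
v -2.708 -4.398 -1.411
v -2.325 -3.605 -1.344
v -2.42 -4.111 -0.627
v -3.116 -3.813 -0.172
v -3.044 -3.707 -1.848
v -3.74 -3.409 -1.393
v -2.716 -3.006 -0.947
v -3.444 -4.514 -1.073
v -3.819 -4.155 -1.067
v -3.592 -4.302 -0.623
v -3.23 -2.935 -0.965
v -3.003 -3.081 -0.521
v -3.742 -3.476 -0.578
v -3.157 -4.439 -1.499
v -2.93 -4.585 -1.055
v -2.568 -3.218 -1.397
v -2.341 -3.365 -0.953
v -2.418 -4.044 -1.442
v -2.397 -3.662 -0.532
v -2.761 -4.417 -0.595
v -2.474 -4.341 -1.02
v -2.248 -3.875 -0.981
v -2.806 -3.487 -0.264
v -3.17 -4.241 -0.328
v -3.545 -3.882 -0.321
v -3.32 -3.416 -0.282
v -2.713 -3.997 -0.292
v -2.99 -3.279 -1.692
v -3.354 -4.033 -1.756
v -2.84 -4.104 -1.738
v -2.615 -3.638 -1.699
v -3.399 -3.103 -1.425
v -3.763 -3.858 -1.488
v -3.912 -3.645 -1.039
v -3.686 -3.179 -1
v -3.447 -3.523 -1.728
v 2.38 -1.401 2.199
v 2.801 -1.501 2.6
v 2.12 -0.399 2.721
v 2.929 -1.37 2.412
v 2.949 -1.245 2.182
v 2.856 -1.151 1.955
v 2.668 -1.107 1.777
v 2.424 -1.121 1.682
v 2.171 -1.19 1.689
v 1.959 -1.302 1.798
v 1.831 -1.433 1.986
v 1.811 -1.557 2.216
v 1.904 -1.651 2.443
v 2.091 -1.696 2.621
v 2.336 -1.682 2.716
v 2.589 -1.613 2.709
v 0.603 -1.732 1.176
v 1.342 -1.071 1.871
v 0.609 -0.749 0.236
v 1.348 -0.089 0.93
v 2.132 -2.551 0.33
v 2.871 -1.891 1.024
v 2.138 -1.569 -0.611
v 2.877 -0.908 0.084
f 1 38 17
f 38 12 41
f 17 41 6
f 38 41 17
f 1 17 13
f 17 6 18
f 13 18 2
f 17 18 13
f 1 13 22
f 13 2 23
f 22 23 8
f 13 23 22
f 1 22 34
f 22 8 37
f 34 37 11
f 22 37 34
f 1 34 38
f 34 11 42
f 38 42 12
f 34 42 38
f 2 18 29
f 18 6 32
f 29 32 10
f 18 32 29
f 6 41 19
f 41 12 40
f 19 40 5
f 41 40 19
f 12 42 39
f 42 11 35
f 39 35 3
f 42 35 39
f 11 37 36
f 37 8 24
f 36 24 7
f 37 24 36
f 8 23 28
f 23 2 25
f 28 25 9
f 23 25 28
f 4 30 16
f 30 10 31
f 16 31 5
f 30 31 16
f 4 16 14
f 16 5 15
f 14 15 3
f 16 15 14
f 4 14 21
f 14 3 20
f 21 20 7
f 14 20 21
f 4 21 26
f 21 7 27
f 26 27 9
f 21 27 26
f 4 26 30
f 26 9 33
f 30 33 10
f 26 33 30
f 5 31 19
f 31 10 32
f 19 32 6
f 31 32 19
f 3 15 39
f 15 5 40
f 39 40 12
f 15 40 39
f 7 20 36
f 20 3 35
f 36 35 11
f 20 35 36
f 9 27 28
f 27 7 24
f 28 24 8
f 27 24 28
f 10 33 29
f 33 9 25
f 29 25 2
f 33 25 29
f 44 43 46
f 44 46 45
f 46 43 47
f 46 47 45
f 47 43 48
f 47 48 45
f 48 43 49
f 48 49 45
f 49 43 50
f 49 50 45
f 50 43 51
f 50 51 45
f 51 43 52
f 51 52 45
f 52 43 53
f 52 53 45
f 53 43 54
f 53 54 45
f 54 43 55
f 54 55 45
f 55 43 56
f 55 56 45
f 56 43 57
f 56 57 45
f 57 43 58
f 57 58 45
f 58 43 44
f 58 44 45
f 60 62 59
f 63 60 59
f 59 62 61
f 61 63 59
f 60 66 62
f 64 60 63
f 64 66 60
f 62 66 61
f 65 63 61
f 61 66 65
f 65 64 63
f 66 64 65



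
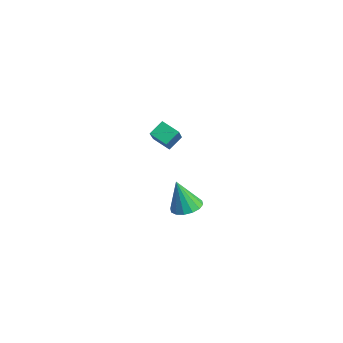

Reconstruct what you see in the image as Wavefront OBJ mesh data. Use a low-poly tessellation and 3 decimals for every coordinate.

v -0.006 2.787 -4.234
v 0.423 3.387 -4.013
v -0.314 2.413 -2.626
v 0.054 3.532 -4.05
v -0.331 3.478 -4.136
v -0.629 3.238 -4.249
v -0.76 2.878 -4.358
v -0.689 2.493 -4.434
v -0.435 2.187 -4.456
v -0.065 2.042 -4.419
v 0.32 2.096 -4.332
v 0.618 2.335 -4.22
v 0.749 2.696 -4.111
v 0.678 3.081 -4.035
v 1.031 1.409 0.675
v 0.335 0.974 1.067
v 0.903 2.069 1.178
v 0.207 1.634 1.571
v 2.213 0.666 1.949
v 1.517 0.231 2.342
v 2.085 1.326 2.453
v 1.389 0.891 2.845
f 2 1 4
f 2 4 3
f 4 1 5
f 4 5 3
f 5 1 6
f 5 6 3
f 6 1 7
f 6 7 3
f 7 1 8
f 7 8 3
f 8 1 9
f 8 9 3
f 9 1 10
f 9 10 3
f 10 1 11
f 10 11 3
f 11 1 12
f 11 12 3
f 12 1 13
f 12 13 3
f 13 1 14
f 13 14 3
f 14 1 2
f 14 2 3
f 16 18 15
f 19 16 15
f 15 18 17
f 17 19 15
f 16 22 18
f 20 16 19
f 20 22 16
f 18 22 17
f 21 19 17
f 17 22 21
f 21 20 19
f 22 20 21



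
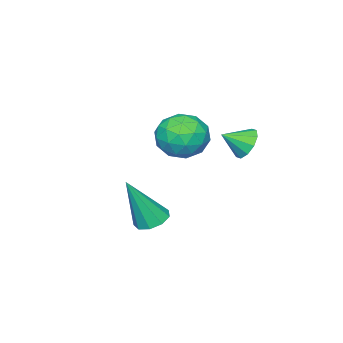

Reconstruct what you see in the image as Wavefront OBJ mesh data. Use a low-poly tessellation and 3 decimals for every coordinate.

v 3.609 3.255 -3.682
v 4.014 2.761 -3.969
v 4.371 2.725 -1.698
v 4.251 3.177 -3.949
v 4.188 3.629 -3.804
v 3.854 3.906 -3.602
v 3.405 3.878 -3.437
v 3.052 3.559 -3.386
v 2.959 3.098 -3.474
v 3.17 2.71 -3.659
v 3.587 2.577 -3.854
v -1.069 3.901 -1.571
v -0.69 4.512 -1.358
v -0.371 3.279 -1.029
v -1.015 4.426 -1.038
v -1.36 4.139 -0.922
v -1.594 3.761 -1.053
v -1.628 3.437 -1.382
v -1.448 3.289 -1.784
v -1.124 3.376 -2.103
v -0.778 3.662 -2.219
v -0.544 4.04 -2.088
v -0.511 4.365 -1.759
v -0.775 2.303 -2.069
v 0.314 2.47 -1.988
v -0.634 0.87 -1.012
v 0.455 1.037 -0.931
v -0.248 1.743 -0.456
v -0.336 2.629 -1.109
v 0.016 0.711 -1.891
v -0.072 1.597 -2.544
v 0.802 1.486 -1.878
v 0.639 2.124 -0.992
v -0.959 1.216 -2.008
v -1.122 1.854 -1.122
v -0.243 2.512 -2.121
v -0.077 0.828 -0.879
v -0.49 1.243 -0.6
v 0.149 1.341 -0.552
v -0.625 2.606 -1.605
v 0.015 2.704 -1.557
v -0.315 2.276 -0.657
v -0.335 0.636 -1.443
v 0.305 0.734 -1.395
v -0.469 1.999 -2.448
v 0.17 2.097 -2.4
v -0.005 1.064 -2.343
v 0.684 2.032 -2.009
v 0.767 1.19 -1.388
v 0.509 0.998 -1.952
v 0.457 1.519 -2.336
v 0.588 2.407 -1.488
v 0.671 1.564 -0.867
v 0.258 1.979 -0.588
v 0.206 2.5 -0.972
v 0.875 1.829 -1.423
v -0.991 1.776 -2.133
v -0.908 0.933 -1.512
v -0.526 0.84 -2.028
v -0.578 1.361 -2.412
v -1.087 2.15 -1.612
v -1.004 1.308 -0.991
v -0.777 1.821 -0.664
v -0.829 2.342 -1.048
v -1.195 1.511 -1.577
f 2 1 4
f 2 4 3
f 4 1 5
f 4 5 3
f 5 1 6
f 5 6 3
f 6 1 7
f 6 7 3
f 7 1 8
f 7 8 3
f 8 1 9
f 8 9 3
f 9 1 10
f 9 10 3
f 10 1 11
f 10 11 3
f 11 1 2
f 11 2 3
f 13 12 15
f 13 15 14
f 15 12 16
f 15 16 14
f 16 12 17
f 16 17 14
f 17 12 18
f 17 18 14
f 18 12 19
f 18 19 14
f 19 12 20
f 19 20 14
f 20 12 21
f 20 21 14
f 21 12 22
f 21 22 14
f 22 12 23
f 22 23 14
f 23 12 13
f 23 13 14
f 24 61 40
f 61 35 64
f 40 64 29
f 61 64 40
f 24 40 36
f 40 29 41
f 36 41 25
f 40 41 36
f 24 36 45
f 36 25 46
f 45 46 31
f 36 46 45
f 24 45 57
f 45 31 60
f 57 60 34
f 45 60 57
f 24 57 61
f 57 34 65
f 61 65 35
f 57 65 61
f 25 41 52
f 41 29 55
f 52 55 33
f 41 55 52
f 29 64 42
f 64 35 63
f 42 63 28
f 64 63 42
f 35 65 62
f 65 34 58
f 62 58 26
f 65 58 62
f 34 60 59
f 60 31 47
f 59 47 30
f 60 47 59
f 31 46 51
f 46 25 48
f 51 48 32
f 46 48 51
f 27 53 39
f 53 33 54
f 39 54 28
f 53 54 39
f 27 39 37
f 39 28 38
f 37 38 26
f 39 38 37
f 27 37 44
f 37 26 43
f 44 43 30
f 37 43 44
f 27 44 49
f 44 30 50
f 49 50 32
f 44 50 49
f 27 49 53
f 49 32 56
f 53 56 33
f 49 56 53
f 28 54 42
f 54 33 55
f 42 55 29
f 54 55 42
f 26 38 62
f 38 28 63
f 62 63 35
f 38 63 62
f 30 43 59
f 43 26 58
f 59 58 34
f 43 58 59
f 32 50 51
f 50 30 47
f 51 47 31
f 50 47 51
f 33 56 52
f 56 32 48
f 52 48 25
f 56 48 52



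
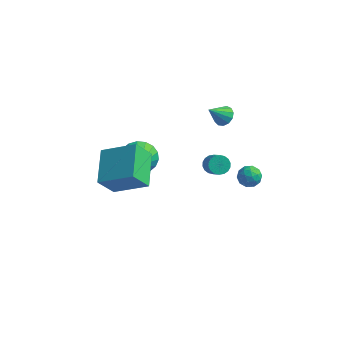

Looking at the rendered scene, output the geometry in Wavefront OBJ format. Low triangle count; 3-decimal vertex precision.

v 0.772 2.933 1.451
v 1.235 3.032 1.803
v 0.248 2.267 2.329
v 1.019 3.278 1.86
v 0.724 3.415 1.788
v 0.445 3.398 1.609
v 0.269 3.234 1.379
v 0.253 2.974 1.173
v 0.402 2.701 1.054
v 0.668 2.502 1.062
v 0.967 2.439 1.193
v 1.204 2.534 1.406
v 1.304 2.755 1.634
v -2.88 -3.475 0.637
v -1.184 -3.195 1.558
v -3.513 -1.77 1.283
v -1.817 -1.49 2.205
v -2.363 -2.85 -0.505
v -0.667 -2.57 0.417
v -2.996 -1.145 0.142
v -1.3 -0.865 1.063
v -0.217 4.127 -4.042
v 0.122 3.911 -4.446
v 0.736 3.217 -3.563
v 0.397 3.433 -3.158
v 0.248 4.118 -4.371
v 0.862 3.424 -3.488
v 0.282 4.327 -4.231
v 0.896 3.633 -3.348
v 0.217 4.496 -4.054
v 0.831 3.802 -3.17
v 0.067 4.592 -3.874
v 0.68 3.898 -2.99
v -0.14 4.596 -3.727
v 0.473 3.902 -2.843
v -0.362 4.507 -3.643
v 0.251 3.813 -2.759
v -0.556 4.343 -3.637
v 0.058 3.649 -2.754
v -0.682 4.136 -3.712
v -0.068 3.442 -2.829
v -0.716 3.927 -3.852
v -0.102 3.233 -2.969
v -0.651 3.758 -4.03
v -0.037 3.064 -3.146
v -0.5 3.662 -4.21
v 0.113 2.968 -3.326
v -0.293 3.658 -4.357
v 0.32 2.964 -3.473
v -0.071 3.747 -4.441
v 0.542 3.053 -3.557
v -3.164 1.632 -2.353
v -2.306 1.733 -2.816
v -2.436 0.168 -1.327
v -2.262 1.997 -2.471
v -2.397 2.188 -2.103
v -2.683 2.269 -1.785
v -3.065 2.224 -1.579
v -3.466 2.061 -1.526
v -3.808 1.814 -1.637
v -4.022 1.53 -1.89
v -4.065 1.266 -2.235
v -3.931 1.075 -2.603
v -3.644 0.994 -2.922
v -3.262 1.04 -3.128
v -2.861 1.202 -3.18
v -2.52 1.45 -3.069
v 1.811 3.634 -3.685
v 2.467 3.602 -3.6
v 1.673 2.918 -2.9
v 2.329 2.886 -2.815
v 2 3.436 -2.649
v 2.085 3.879 -3.134
v 2.055 2.641 -3.366
v 2.14 3.084 -3.851
v 2.618 2.988 -3.402
v 2.584 3.48 -2.959
v 1.556 3.04 -3.541
v 1.522 3.532 -3.098
v 2.151 3.681 -3.711
v 1.989 2.839 -2.789
v 1.796 3.162 -2.691
v 2.181 3.143 -2.641
v 1.927 3.844 -3.438
v 2.312 3.825 -3.387
v 2.038 3.727 -2.829
v 1.828 2.695 -3.113
v 2.213 2.676 -3.062
v 1.959 3.377 -3.859
v 2.344 3.358 -3.809
v 2.102 2.793 -3.671
v 2.625 3.301 -3.545
v 2.544 2.88 -3.083
v 2.383 2.736 -3.407
v 2.433 2.997 -3.692
v 2.605 3.59 -3.284
v 2.524 3.169 -2.823
v 2.331 3.493 -2.726
v 2.381 3.753 -3.011
v 2.694 3.229 -3.168
v 1.616 3.351 -3.677
v 1.535 2.93 -3.216
v 1.759 2.767 -3.489
v 1.809 3.027 -3.774
v 1.596 3.64 -3.417
v 1.515 3.219 -2.955
v 1.707 3.523 -2.808
v 1.757 3.784 -3.093
v 1.446 3.291 -3.332
f 2 1 4
f 2 4 3
f 4 1 5
f 4 5 3
f 5 1 6
f 5 6 3
f 6 1 7
f 6 7 3
f 7 1 8
f 7 8 3
f 8 1 9
f 8 9 3
f 9 1 10
f 9 10 3
f 10 1 11
f 10 11 3
f 11 1 12
f 11 12 3
f 12 1 13
f 12 13 3
f 13 1 2
f 13 2 3
f 15 17 14
f 18 15 14
f 14 17 16
f 16 18 14
f 15 21 17
f 19 15 18
f 19 21 15
f 17 21 16
f 20 18 16
f 16 21 20
f 20 19 18
f 21 19 20
f 23 22 26
f 23 26 24
f 24 26 27
f 24 27 25
f 26 22 28
f 26 28 27
f 27 28 29
f 27 29 25
f 28 22 30
f 28 30 29
f 29 30 31
f 29 31 25
f 30 22 32
f 30 32 31
f 31 32 33
f 31 33 25
f 32 22 34
f 32 34 33
f 33 34 35
f 33 35 25
f 34 22 36
f 34 36 35
f 35 36 37
f 35 37 25
f 36 22 38
f 36 38 37
f 37 38 39
f 37 39 25
f 38 22 40
f 38 40 39
f 39 40 41
f 39 41 25
f 40 22 42
f 40 42 41
f 41 42 43
f 41 43 25
f 42 22 44
f 42 44 43
f 43 44 45
f 43 45 25
f 44 22 46
f 44 46 45
f 45 46 47
f 45 47 25
f 46 22 48
f 46 48 47
f 47 48 49
f 47 49 25
f 48 22 50
f 48 50 49
f 49 50 51
f 49 51 25
f 50 22 23
f 50 23 51
f 51 23 24
f 51 24 25
f 53 52 55
f 53 55 54
f 55 52 56
f 55 56 54
f 56 52 57
f 56 57 54
f 57 52 58
f 57 58 54
f 58 52 59
f 58 59 54
f 59 52 60
f 59 60 54
f 60 52 61
f 60 61 54
f 61 52 62
f 61 62 54
f 62 52 63
f 62 63 54
f 63 52 64
f 63 64 54
f 64 52 65
f 64 65 54
f 65 52 66
f 65 66 54
f 66 52 67
f 66 67 54
f 67 52 53
f 67 53 54
f 68 105 84
f 105 79 108
f 84 108 73
f 105 108 84
f 68 84 80
f 84 73 85
f 80 85 69
f 84 85 80
f 68 80 89
f 80 69 90
f 89 90 75
f 80 90 89
f 68 89 101
f 89 75 104
f 101 104 78
f 89 104 101
f 68 101 105
f 101 78 109
f 105 109 79
f 101 109 105
f 69 85 96
f 85 73 99
f 96 99 77
f 85 99 96
f 73 108 86
f 108 79 107
f 86 107 72
f 108 107 86
f 79 109 106
f 109 78 102
f 106 102 70
f 109 102 106
f 78 104 103
f 104 75 91
f 103 91 74
f 104 91 103
f 75 90 95
f 90 69 92
f 95 92 76
f 90 92 95
f 71 97 83
f 97 77 98
f 83 98 72
f 97 98 83
f 71 83 81
f 83 72 82
f 81 82 70
f 83 82 81
f 71 81 88
f 81 70 87
f 88 87 74
f 81 87 88
f 71 88 93
f 88 74 94
f 93 94 76
f 88 94 93
f 71 93 97
f 93 76 100
f 97 100 77
f 93 100 97
f 72 98 86
f 98 77 99
f 86 99 73
f 98 99 86
f 70 82 106
f 82 72 107
f 106 107 79
f 82 107 106
f 74 87 103
f 87 70 102
f 103 102 78
f 87 102 103
f 76 94 95
f 94 74 91
f 95 91 75
f 94 91 95
f 77 100 96
f 100 76 92
f 96 92 69
f 100 92 96



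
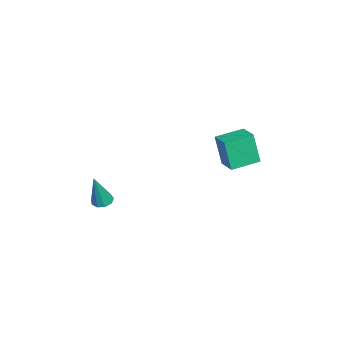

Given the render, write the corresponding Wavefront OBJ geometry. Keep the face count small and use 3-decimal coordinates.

v -3.445 2.145 0.924
v -3.606 1.811 2.44
v -4.169 3.271 1.096
v -4.33 2.937 2.611
v -2.59 2.663 1.129
v -2.751 2.329 2.644
v -3.314 3.789 1.3
v -3.475 3.455 2.816
v -2.335 -2.805 -1.181
v -1.891 -2.597 -1.28
v -1.845 -3.055 0.481
v -2.112 -2.357 -1.179
v -2.438 -2.326 -1.078
v -2.715 -2.52 -1.026
v -2.814 -2.846 -1.046
v -2.689 -3.154 -1.129
v -2.398 -3.297 -1.236
v -2.077 -3.211 -1.318
v -1.877 -2.934 -1.335
f 2 4 1
f 5 2 1
f 1 4 3
f 3 5 1
f 2 8 4
f 6 2 5
f 6 8 2
f 4 8 3
f 7 5 3
f 3 8 7
f 7 6 5
f 8 6 7
f 10 9 12
f 10 12 11
f 12 9 13
f 12 13 11
f 13 9 14
f 13 14 11
f 14 9 15
f 14 15 11
f 15 9 16
f 15 16 11
f 16 9 17
f 16 17 11
f 17 9 18
f 17 18 11
f 18 9 19
f 18 19 11
f 19 9 10
f 19 10 11



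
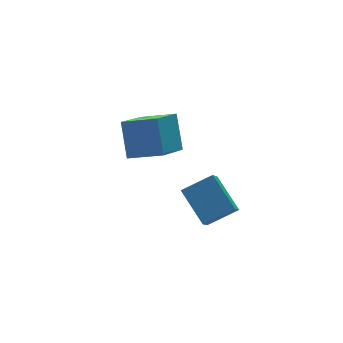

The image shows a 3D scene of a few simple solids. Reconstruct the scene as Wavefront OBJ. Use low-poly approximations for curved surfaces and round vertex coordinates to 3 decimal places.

v -1.146 0.957 -1.333
v 0.283 0.62 -0.627
v -1.275 2.662 -0.257
v 0.154 2.325 0.449
v -0.494 1.635 -2.329
v 0.935 1.298 -1.623
v -0.623 3.34 -1.253
v 0.806 3.003 -0.547
v -2.265 3.952 1.893
v -3.757 3.019 2.963
v -1.919 5.087 3.364
v -3.412 4.154 4.434
v -1.108 2.806 2.506
v -2.601 1.873 3.576
v -0.763 3.941 3.977
v -2.255 3.008 5.047
f 2 4 1
f 5 2 1
f 1 4 3
f 3 5 1
f 2 8 4
f 6 2 5
f 6 8 2
f 4 8 3
f 7 5 3
f 3 8 7
f 7 6 5
f 8 6 7
f 10 12 9
f 13 10 9
f 9 12 11
f 11 13 9
f 10 16 12
f 14 10 13
f 14 16 10
f 12 16 11
f 15 13 11
f 11 16 15
f 15 14 13
f 16 14 15



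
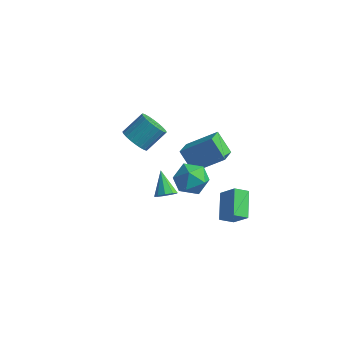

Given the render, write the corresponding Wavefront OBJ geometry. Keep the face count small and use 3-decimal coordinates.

v 2.98 1.994 -1.758
v 2.427 1.41 -1.312
v 2.243 3.316 -0.942
v 1.689 2.733 -0.496
v 3.911 1.887 -0.744
v 3.357 1.304 -0.298
v 3.173 3.21 0.072
v 2.62 2.626 0.518
v -0.684 3.091 2.284
v -0.319 1.842 2.877
v 0.723 4.009 3.351
v 1.088 2.76 3.944
v 0.292 2.86 1.196
v 0.657 1.611 1.789
v 1.699 3.778 2.263
v 2.064 2.529 2.856
v -4.171 3.388 0.542
v -3.471 2.833 0.761
v -2.909 3.937 1.758
v -3.609 4.492 1.538
v -3.333 3.014 0.483
v -2.771 4.118 1.48
v -3.322 3.251 0.214
v -2.76 4.355 1.211
v -3.441 3.51 -0.005
v -2.879 4.614 0.992
v -3.671 3.749 -0.141
v -3.109 4.853 0.856
v -3.977 3.934 -0.173
v -3.415 5.038 0.824
v -4.312 4.036 -0.096
v -3.75 5.14 0.901
v -4.627 4.039 0.078
v -4.065 5.143 1.074
v -4.871 3.943 0.322
v -4.309 5.047 1.319
v -5.009 3.762 0.6
v -4.447 4.866 1.597
v -5.02 3.525 0.869
v -4.458 4.629 1.866
v -4.901 3.266 1.088
v -4.339 4.37 2.085
v -4.671 3.027 1.224
v -4.109 4.131 2.221
v -4.365 2.842 1.256
v -3.803 3.946 2.253
v -4.03 2.74 1.179
v -3.468 3.844 2.176
v -3.715 2.737 1.006
v -3.153 3.841 2.002
v -0.981 1.535 -1.081
v -0.632 2.065 -1.224
v -1.859 2.385 -0.079
v -0.979 2.032 -1.5
v -1.327 1.767 -1.58
v -1.513 1.393 -1.427
v -1.45 1.086 -1.111
v -1.168 0.989 -0.782
v -0.798 1.148 -0.592
v -0.514 1.488 -0.631
v -0.448 1.85 -0.881
v 1.523 0.497 3.564
v 2.167 0.149 4.318
v 1.453 -1.069 2.902
v 2.097 -1.417 3.656
v 1.117 -1.122 3.897
v 1.161 -0.154 4.306
v 2.459 -0.766 2.914
v 2.503 0.202 3.323
v 2.746 -0.632 3.916
v 1.917 -0.852 4.524
v 1.703 -0.068 2.696
v 0.874 -0.288 3.304
f 2 4 1
f 5 2 1
f 1 4 3
f 3 5 1
f 2 8 4
f 6 2 5
f 6 8 2
f 4 8 3
f 7 5 3
f 3 8 7
f 7 6 5
f 8 6 7
f 10 12 9
f 13 10 9
f 9 12 11
f 11 13 9
f 10 16 12
f 14 10 13
f 14 16 10
f 12 16 11
f 15 13 11
f 11 16 15
f 15 14 13
f 16 14 15
f 18 17 21
f 18 21 19
f 19 21 22
f 19 22 20
f 21 17 23
f 21 23 22
f 22 23 24
f 22 24 20
f 23 17 25
f 23 25 24
f 24 25 26
f 24 26 20
f 25 17 27
f 25 27 26
f 26 27 28
f 26 28 20
f 27 17 29
f 27 29 28
f 28 29 30
f 28 30 20
f 29 17 31
f 29 31 30
f 30 31 32
f 30 32 20
f 31 17 33
f 31 33 32
f 32 33 34
f 32 34 20
f 33 17 35
f 33 35 34
f 34 35 36
f 34 36 20
f 35 17 37
f 35 37 36
f 36 37 38
f 36 38 20
f 37 17 39
f 37 39 38
f 38 39 40
f 38 40 20
f 39 17 41
f 39 41 40
f 40 41 42
f 40 42 20
f 41 17 43
f 41 43 42
f 42 43 44
f 42 44 20
f 43 17 45
f 43 45 44
f 44 45 46
f 44 46 20
f 45 17 47
f 45 47 46
f 46 47 48
f 46 48 20
f 47 17 49
f 47 49 48
f 48 49 50
f 48 50 20
f 49 17 18
f 49 18 50
f 50 18 19
f 50 19 20
f 52 51 54
f 52 54 53
f 54 51 55
f 54 55 53
f 55 51 56
f 55 56 53
f 56 51 57
f 56 57 53
f 57 51 58
f 57 58 53
f 58 51 59
f 58 59 53
f 59 51 60
f 59 60 53
f 60 51 61
f 60 61 53
f 61 51 52
f 61 52 53
f 62 73 67
f 62 67 63
f 62 63 69
f 62 69 72
f 62 72 73
f 63 67 71
f 67 73 66
f 73 72 64
f 72 69 68
f 69 63 70
f 65 71 66
f 65 66 64
f 65 64 68
f 65 68 70
f 65 70 71
f 66 71 67
f 64 66 73
f 68 64 72
f 70 68 69
f 71 70 63



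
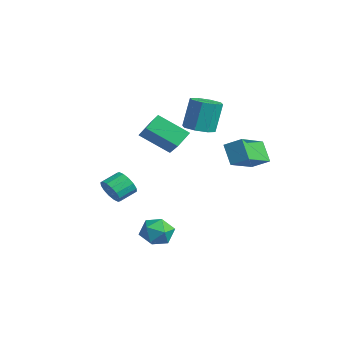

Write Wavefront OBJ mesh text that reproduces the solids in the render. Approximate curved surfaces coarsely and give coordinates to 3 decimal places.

v -2.056 -0.909 1.4
v -0.32 -1.231 2.591
v -2.377 -0.087 2.09
v -0.641 -0.409 3.281
v -1.039 0.429 0.279
v 0.697 0.107 1.47
v -1.36 1.251 0.969
v 0.376 0.929 2.16
v 2.635 -0.91 -3.461
v 3.183 -1.721 -3.322
v 1.417 -1.819 -3.958
v 1.965 -2.63 -3.819
v 1.656 -2.103 -3.042
v 2.409 -1.541 -2.735
v 2.191 -1.999 -4.545
v 2.944 -1.437 -4.238
v 2.909 -2.393 -3.992
v 2.578 -2.458 -3.063
v 2.022 -1.082 -4.217
v 1.691 -1.147 -3.288
v -3.895 3.401 0.492
v -3.184 2.831 0.722
v -3.374 3.369 2.639
v -4.085 3.939 2.408
v -2.962 3.495 0.558
v -3.152 4.033 2.475
v -3.286 4.104 0.355
v -3.477 4.642 2.271
v -3.967 4.301 0.232
v -4.158 4.84 2.148
v -4.606 3.971 0.261
v -4.796 4.509 2.178
v -4.828 3.307 0.425
v -5.018 3.845 2.342
v -4.503 2.698 0.629
v -4.694 3.236 2.545
v -3.822 2.5 0.752
v -4.013 3.039 2.668
v -0.174 -3.286 -1.542
v 0.409 -3.429 -0.998
v 0.238 -2.437 -0.554
v -0.346 -2.294 -1.098
v 0.605 -3.249 -1.323
v 0.433 -2.258 -0.879
v 0.592 -3.08 -1.706
v 0.42 -2.088 -1.262
v 0.373 -2.966 -2.046
v 0.202 -1.974 -1.602
v 0.009 -2.937 -2.25
v -0.163 -1.946 -1.806
v -0.405 -3.002 -2.265
v -0.577 -2.011 -1.821
v -0.758 -3.143 -2.086
v -0.929 -2.151 -1.642
v -0.953 -3.322 -1.761
v -1.125 -2.331 -1.317
v -0.94 -3.492 -1.378
v -1.112 -2.5 -0.934
v -0.722 -3.606 -1.038
v -0.893 -2.614 -0.594
v -0.357 -3.634 -0.834
v -0.529 -2.643 -0.39
v 0.057 -3.569 -0.819
v -0.115 -2.578 -0.375
v 3.042 1.974 0.733
v 2.171 1.986 1.804
v 2.019 3.688 -0.118
v 1.148 3.7 0.953
v 3.732 2.66 1.287
v 2.861 2.672 2.358
v 2.709 4.374 0.436
v 1.838 4.386 1.507
f 2 4 1
f 5 2 1
f 1 4 3
f 3 5 1
f 2 8 4
f 6 2 5
f 6 8 2
f 4 8 3
f 7 5 3
f 3 8 7
f 7 6 5
f 8 6 7
f 9 20 14
f 9 14 10
f 9 10 16
f 9 16 19
f 9 19 20
f 10 14 18
f 14 20 13
f 20 19 11
f 19 16 15
f 16 10 17
f 12 18 13
f 12 13 11
f 12 11 15
f 12 15 17
f 12 17 18
f 13 18 14
f 11 13 20
f 15 11 19
f 17 15 16
f 18 17 10
f 22 21 25
f 22 25 23
f 23 25 26
f 23 26 24
f 25 21 27
f 25 27 26
f 26 27 28
f 26 28 24
f 27 21 29
f 27 29 28
f 28 29 30
f 28 30 24
f 29 21 31
f 29 31 30
f 30 31 32
f 30 32 24
f 31 21 33
f 31 33 32
f 32 33 34
f 32 34 24
f 33 21 35
f 33 35 34
f 34 35 36
f 34 36 24
f 35 21 37
f 35 37 36
f 36 37 38
f 36 38 24
f 37 21 22
f 37 22 38
f 38 22 23
f 38 23 24
f 40 39 43
f 40 43 41
f 41 43 44
f 41 44 42
f 43 39 45
f 43 45 44
f 44 45 46
f 44 46 42
f 45 39 47
f 45 47 46
f 46 47 48
f 46 48 42
f 47 39 49
f 47 49 48
f 48 49 50
f 48 50 42
f 49 39 51
f 49 51 50
f 50 51 52
f 50 52 42
f 51 39 53
f 51 53 52
f 52 53 54
f 52 54 42
f 53 39 55
f 53 55 54
f 54 55 56
f 54 56 42
f 55 39 57
f 55 57 56
f 56 57 58
f 56 58 42
f 57 39 59
f 57 59 58
f 58 59 60
f 58 60 42
f 59 39 61
f 59 61 60
f 60 61 62
f 60 62 42
f 61 39 63
f 61 63 62
f 62 63 64
f 62 64 42
f 63 39 40
f 63 40 64
f 64 40 41
f 64 41 42
f 66 68 65
f 69 66 65
f 65 68 67
f 67 69 65
f 66 72 68
f 70 66 69
f 70 72 66
f 68 72 67
f 71 69 67
f 67 72 71
f 71 70 69
f 72 70 71



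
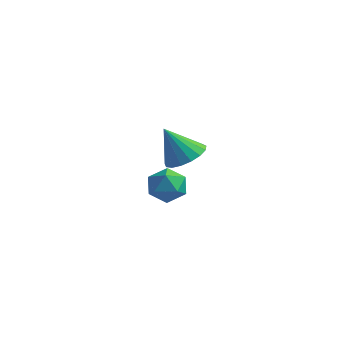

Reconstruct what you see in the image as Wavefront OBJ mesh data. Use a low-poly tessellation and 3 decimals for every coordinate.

v -1.677 4.178 -3.213
v -0.733 3.908 -2.787
v -2.543 3.742 -1.567
v -0.778 4.406 -2.678
v -1.029 4.853 -2.692
v -1.428 5.144 -2.825
v -1.885 5.215 -3.047
v -2.293 5.048 -3.307
v -2.561 4.682 -3.545
v -2.625 4.2 -3.707
v -2.473 3.714 -3.755
v -2.138 3.334 -3.68
v -1.697 3.147 -3.497
v -1.252 3.197 -3.249
v -0.904 3.471 -2.993
v 0.09 -0.602 -1.872
v 0.576 -0.555 -1.062
v 1.184 -1.485 -2.478
v 1.67 -1.438 -1.668
v 0.855 -1.917 -1.704
v 0.179 -1.372 -1.329
v 1.581 -0.668 -2.211
v 0.905 -0.123 -1.836
v 1.498 -0.597 -1.271
v 1.049 -1.368 -0.958
v 0.711 -0.672 -2.582
v 0.262 -1.443 -2.269
f 2 1 4
f 2 4 3
f 4 1 5
f 4 5 3
f 5 1 6
f 5 6 3
f 6 1 7
f 6 7 3
f 7 1 8
f 7 8 3
f 8 1 9
f 8 9 3
f 9 1 10
f 9 10 3
f 10 1 11
f 10 11 3
f 11 1 12
f 11 12 3
f 12 1 13
f 12 13 3
f 13 1 14
f 13 14 3
f 14 1 15
f 14 15 3
f 15 1 2
f 15 2 3
f 16 27 21
f 16 21 17
f 16 17 23
f 16 23 26
f 16 26 27
f 17 21 25
f 21 27 20
f 27 26 18
f 26 23 22
f 23 17 24
f 19 25 20
f 19 20 18
f 19 18 22
f 19 22 24
f 19 24 25
f 20 25 21
f 18 20 27
f 22 18 26
f 24 22 23
f 25 24 17

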